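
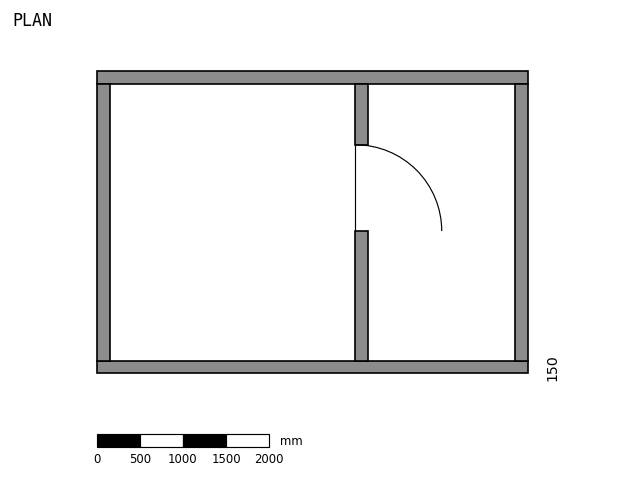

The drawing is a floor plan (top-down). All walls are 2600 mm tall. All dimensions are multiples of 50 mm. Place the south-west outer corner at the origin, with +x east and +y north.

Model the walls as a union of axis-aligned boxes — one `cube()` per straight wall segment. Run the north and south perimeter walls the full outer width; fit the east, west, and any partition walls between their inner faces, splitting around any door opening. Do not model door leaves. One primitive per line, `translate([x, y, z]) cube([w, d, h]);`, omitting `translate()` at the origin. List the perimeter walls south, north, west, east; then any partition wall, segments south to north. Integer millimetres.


cube([5000, 150, 2600]);
translate([0, 3350, 0]) cube([5000, 150, 2600]);
translate([0, 150, 0]) cube([150, 3200, 2600]);
translate([4850, 150, 0]) cube([150, 3200, 2600]);
translate([3000, 150, 0]) cube([150, 1500, 2600]);
translate([3000, 2650, 0]) cube([150, 700, 2600]);


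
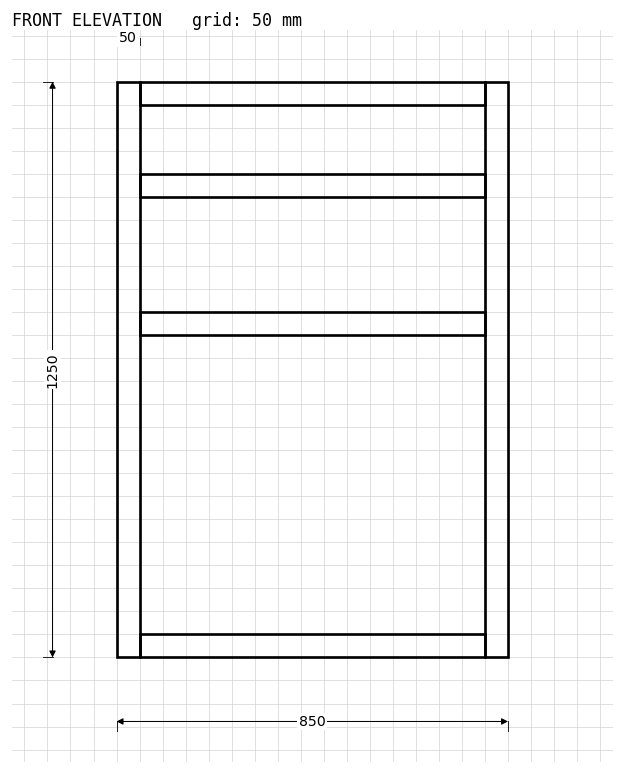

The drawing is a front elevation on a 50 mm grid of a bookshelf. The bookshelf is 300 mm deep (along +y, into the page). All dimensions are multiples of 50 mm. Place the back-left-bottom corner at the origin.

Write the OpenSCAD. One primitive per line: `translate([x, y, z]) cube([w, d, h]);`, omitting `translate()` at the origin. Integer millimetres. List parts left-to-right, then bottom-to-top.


cube([50, 300, 1250]);
translate([50, 0, 0]) cube([750, 300, 50]);
translate([50, 0, 700]) cube([750, 300, 50]);
translate([50, 0, 1000]) cube([750, 300, 50]);
translate([50, 0, 1200]) cube([750, 300, 50]);
translate([800, 0, 0]) cube([50, 300, 1250]);


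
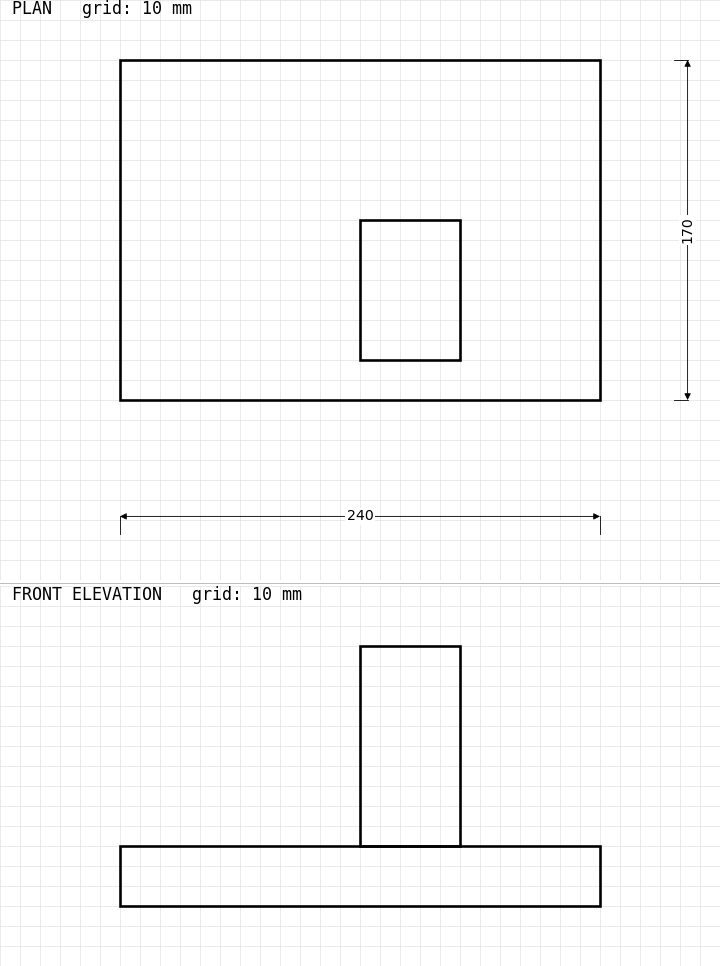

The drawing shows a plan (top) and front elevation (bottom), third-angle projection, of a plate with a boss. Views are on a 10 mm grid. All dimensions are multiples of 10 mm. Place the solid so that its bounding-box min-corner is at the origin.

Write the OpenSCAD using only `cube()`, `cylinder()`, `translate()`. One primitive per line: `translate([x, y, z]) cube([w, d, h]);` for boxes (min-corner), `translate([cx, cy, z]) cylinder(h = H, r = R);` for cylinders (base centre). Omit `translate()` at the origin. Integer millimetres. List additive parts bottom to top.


cube([240, 170, 30]);
translate([120, 20, 30]) cube([50, 70, 100]);


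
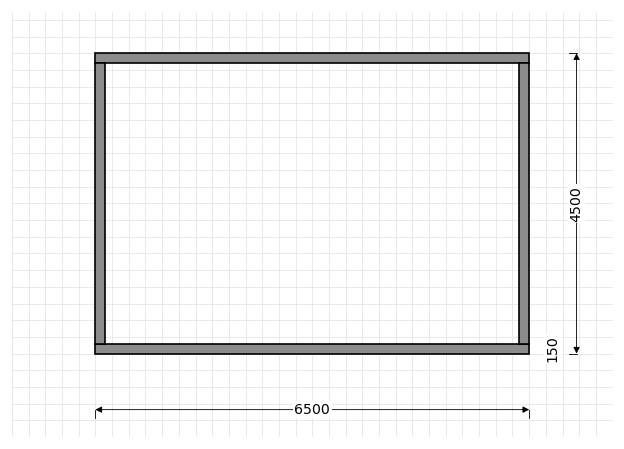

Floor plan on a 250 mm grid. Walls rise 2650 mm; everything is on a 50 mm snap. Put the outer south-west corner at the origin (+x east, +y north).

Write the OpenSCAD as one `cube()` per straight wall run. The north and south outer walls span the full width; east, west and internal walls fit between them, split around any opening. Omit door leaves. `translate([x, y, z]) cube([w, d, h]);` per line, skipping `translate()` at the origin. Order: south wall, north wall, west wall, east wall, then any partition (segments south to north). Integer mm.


cube([6500, 150, 2650]);
translate([0, 4350, 0]) cube([6500, 150, 2650]);
translate([0, 150, 0]) cube([150, 4200, 2650]);
translate([6350, 150, 0]) cube([150, 4200, 2650]);


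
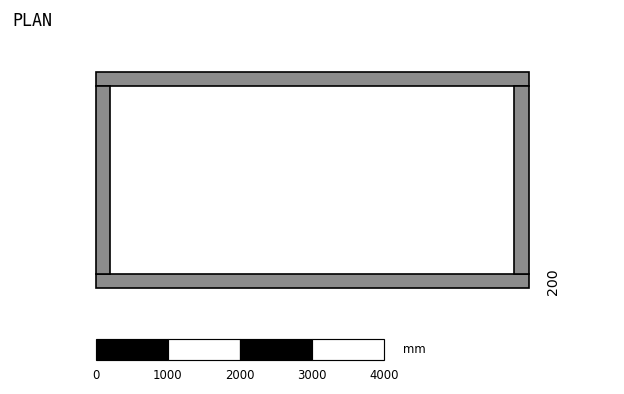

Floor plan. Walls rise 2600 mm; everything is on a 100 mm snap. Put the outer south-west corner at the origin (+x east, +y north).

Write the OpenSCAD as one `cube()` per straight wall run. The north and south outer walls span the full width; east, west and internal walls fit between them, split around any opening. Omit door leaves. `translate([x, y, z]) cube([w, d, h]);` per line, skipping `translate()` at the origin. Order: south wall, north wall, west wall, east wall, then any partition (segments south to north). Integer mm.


cube([6000, 200, 2600]);
translate([0, 2800, 0]) cube([6000, 200, 2600]);
translate([0, 200, 0]) cube([200, 2600, 2600]);
translate([5800, 200, 0]) cube([200, 2600, 2600]);


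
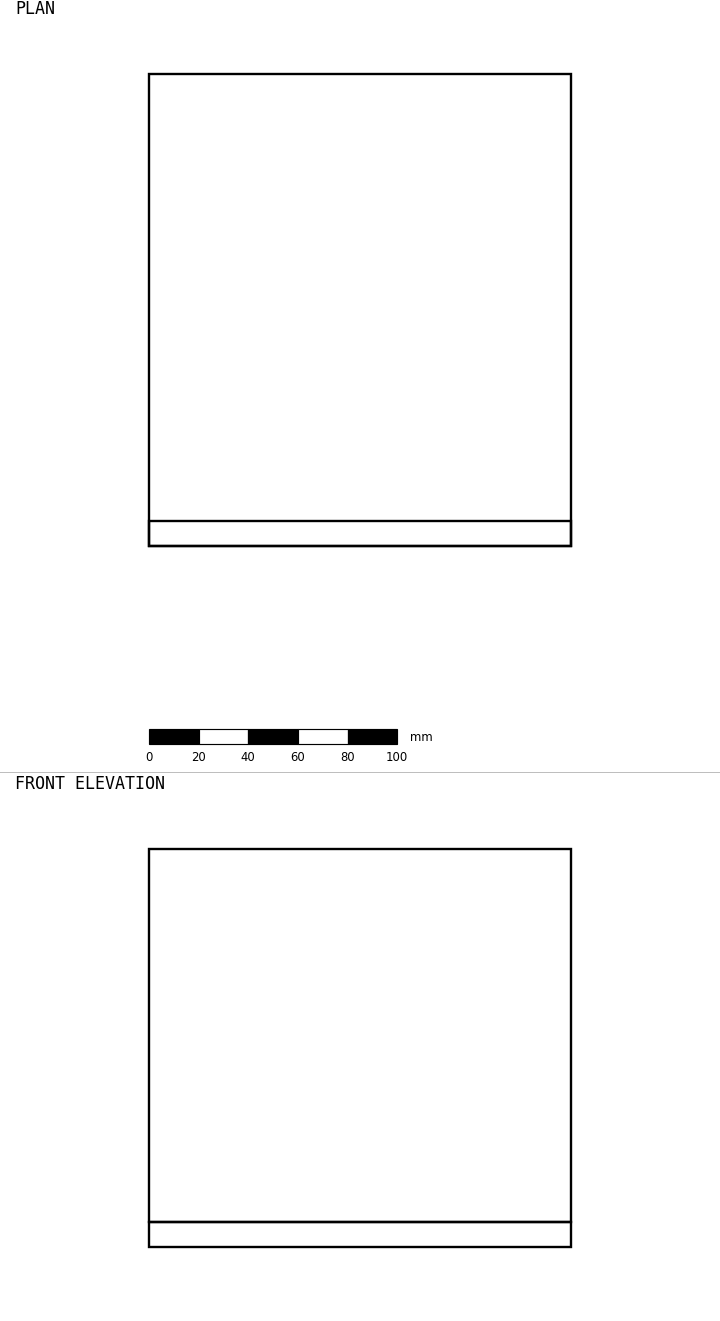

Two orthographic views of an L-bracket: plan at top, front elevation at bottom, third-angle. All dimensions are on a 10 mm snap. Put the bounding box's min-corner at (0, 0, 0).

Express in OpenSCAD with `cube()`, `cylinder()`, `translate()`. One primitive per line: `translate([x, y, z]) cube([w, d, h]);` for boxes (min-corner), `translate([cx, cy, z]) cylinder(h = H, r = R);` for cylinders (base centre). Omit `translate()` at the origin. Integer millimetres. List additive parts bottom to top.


cube([170, 190, 10]);
translate([0, 0, 10]) cube([170, 10, 150]);


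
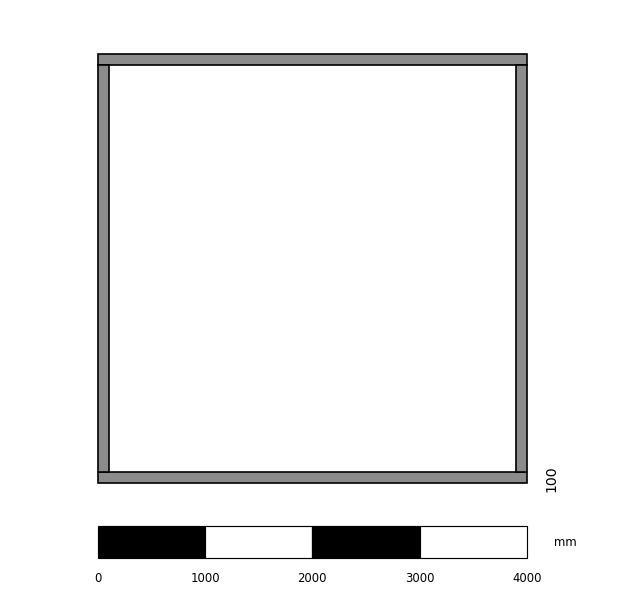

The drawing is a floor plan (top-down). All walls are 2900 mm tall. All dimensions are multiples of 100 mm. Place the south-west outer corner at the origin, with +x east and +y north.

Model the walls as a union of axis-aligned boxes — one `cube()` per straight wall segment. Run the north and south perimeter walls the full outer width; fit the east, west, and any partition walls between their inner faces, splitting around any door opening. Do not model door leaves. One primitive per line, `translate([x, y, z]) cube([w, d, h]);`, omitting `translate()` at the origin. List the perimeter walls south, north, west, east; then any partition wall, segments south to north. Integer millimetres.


cube([4000, 100, 2900]);
translate([0, 3900, 0]) cube([4000, 100, 2900]);
translate([0, 100, 0]) cube([100, 3800, 2900]);
translate([3900, 100, 0]) cube([100, 3800, 2900]);


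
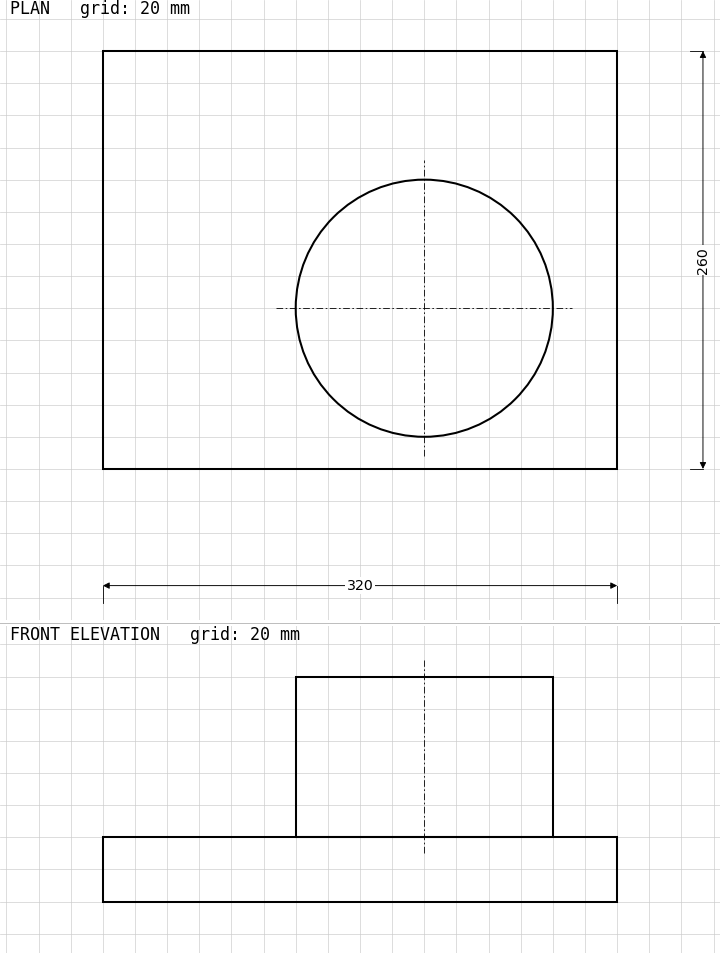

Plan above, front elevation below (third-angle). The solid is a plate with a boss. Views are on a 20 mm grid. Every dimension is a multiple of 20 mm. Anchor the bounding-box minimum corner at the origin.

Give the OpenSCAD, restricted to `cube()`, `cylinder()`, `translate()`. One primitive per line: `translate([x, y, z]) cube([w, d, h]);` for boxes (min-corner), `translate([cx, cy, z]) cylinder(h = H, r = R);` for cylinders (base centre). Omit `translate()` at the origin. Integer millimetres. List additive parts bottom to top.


cube([320, 260, 40]);
translate([200, 100, 40]) cylinder(h = 100, r = 80);


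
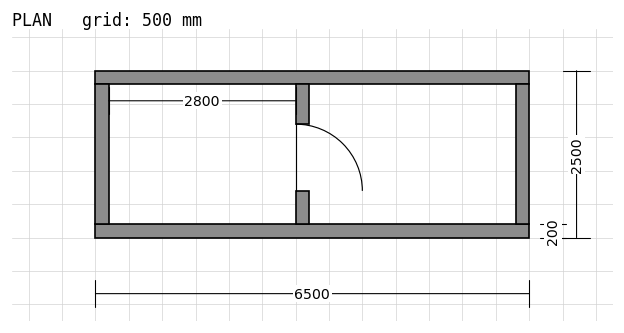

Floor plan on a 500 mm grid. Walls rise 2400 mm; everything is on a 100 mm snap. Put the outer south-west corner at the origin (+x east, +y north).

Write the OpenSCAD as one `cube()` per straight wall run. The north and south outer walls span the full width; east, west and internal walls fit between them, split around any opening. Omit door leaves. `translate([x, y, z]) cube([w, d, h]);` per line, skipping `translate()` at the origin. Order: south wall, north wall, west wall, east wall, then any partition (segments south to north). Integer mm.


cube([6500, 200, 2400]);
translate([0, 2300, 0]) cube([6500, 200, 2400]);
translate([0, 200, 0]) cube([200, 2100, 2400]);
translate([6300, 200, 0]) cube([200, 2100, 2400]);
translate([3000, 200, 0]) cube([200, 500, 2400]);
translate([3000, 1700, 0]) cube([200, 600, 2400]);


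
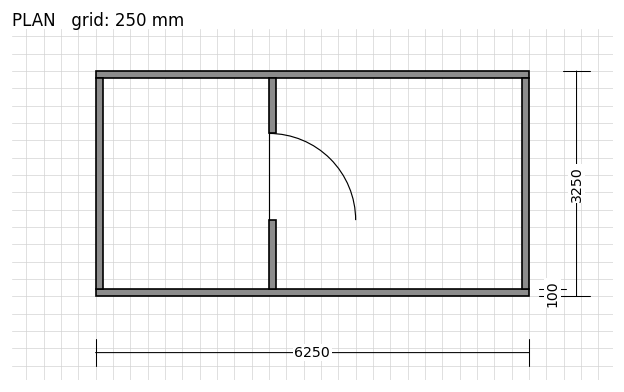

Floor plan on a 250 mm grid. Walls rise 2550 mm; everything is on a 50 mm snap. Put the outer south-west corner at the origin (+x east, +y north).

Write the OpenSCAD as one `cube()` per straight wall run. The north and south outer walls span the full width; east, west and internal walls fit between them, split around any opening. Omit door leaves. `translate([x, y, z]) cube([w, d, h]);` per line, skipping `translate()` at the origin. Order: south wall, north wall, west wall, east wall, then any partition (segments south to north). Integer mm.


cube([6250, 100, 2550]);
translate([0, 3150, 0]) cube([6250, 100, 2550]);
translate([0, 100, 0]) cube([100, 3050, 2550]);
translate([6150, 100, 0]) cube([100, 3050, 2550]);
translate([2500, 100, 0]) cube([100, 1000, 2550]);
translate([2500, 2350, 0]) cube([100, 800, 2550]);


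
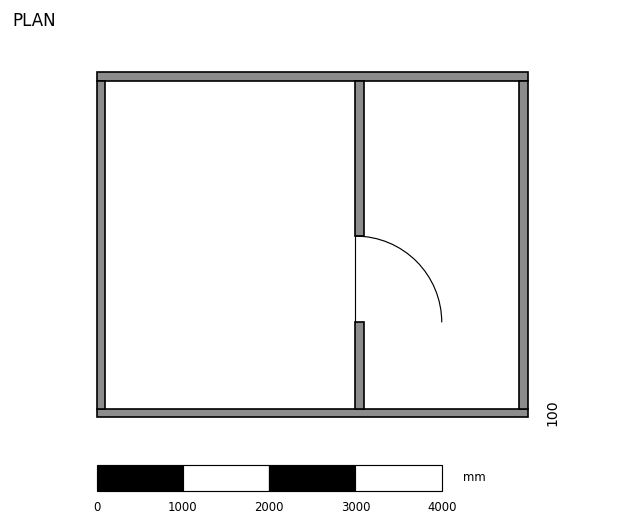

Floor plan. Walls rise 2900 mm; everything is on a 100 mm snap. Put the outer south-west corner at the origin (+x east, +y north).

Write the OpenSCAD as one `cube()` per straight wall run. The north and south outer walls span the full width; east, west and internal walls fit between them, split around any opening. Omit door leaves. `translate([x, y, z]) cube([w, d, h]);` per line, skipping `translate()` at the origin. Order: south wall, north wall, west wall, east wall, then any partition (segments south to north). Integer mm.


cube([5000, 100, 2900]);
translate([0, 3900, 0]) cube([5000, 100, 2900]);
translate([0, 100, 0]) cube([100, 3800, 2900]);
translate([4900, 100, 0]) cube([100, 3800, 2900]);
translate([3000, 100, 0]) cube([100, 1000, 2900]);
translate([3000, 2100, 0]) cube([100, 1800, 2900]);


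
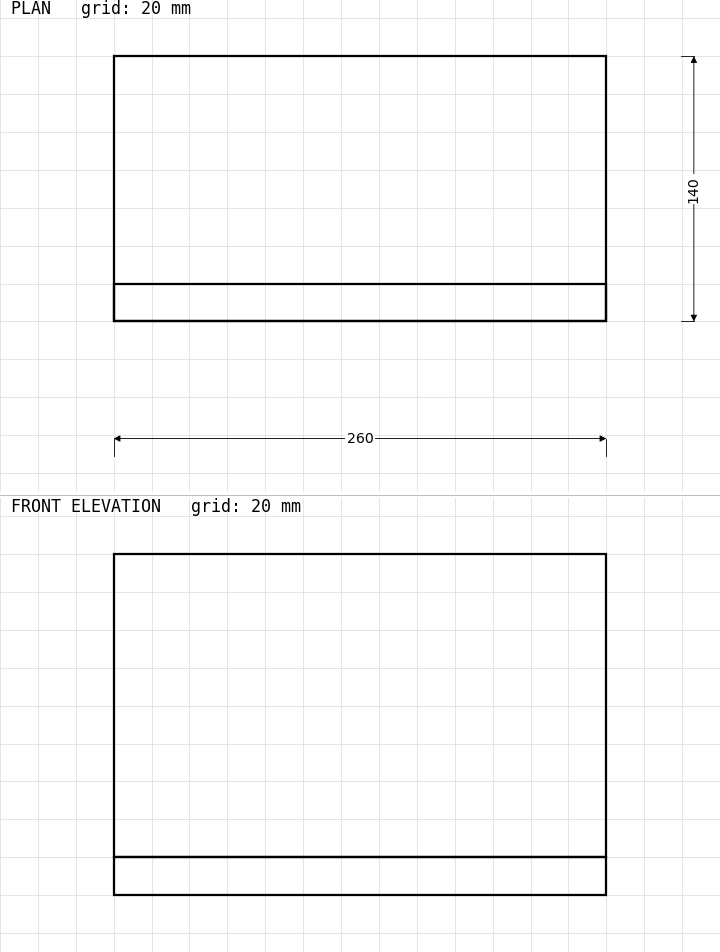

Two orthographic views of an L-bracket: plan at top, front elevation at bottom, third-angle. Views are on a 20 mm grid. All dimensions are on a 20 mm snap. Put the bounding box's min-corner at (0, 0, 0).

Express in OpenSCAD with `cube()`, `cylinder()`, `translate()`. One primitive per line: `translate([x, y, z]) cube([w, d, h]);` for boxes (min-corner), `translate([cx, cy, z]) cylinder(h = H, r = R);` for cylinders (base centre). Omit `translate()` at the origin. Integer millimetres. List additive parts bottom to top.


cube([260, 140, 20]);
translate([0, 0, 20]) cube([260, 20, 160]);


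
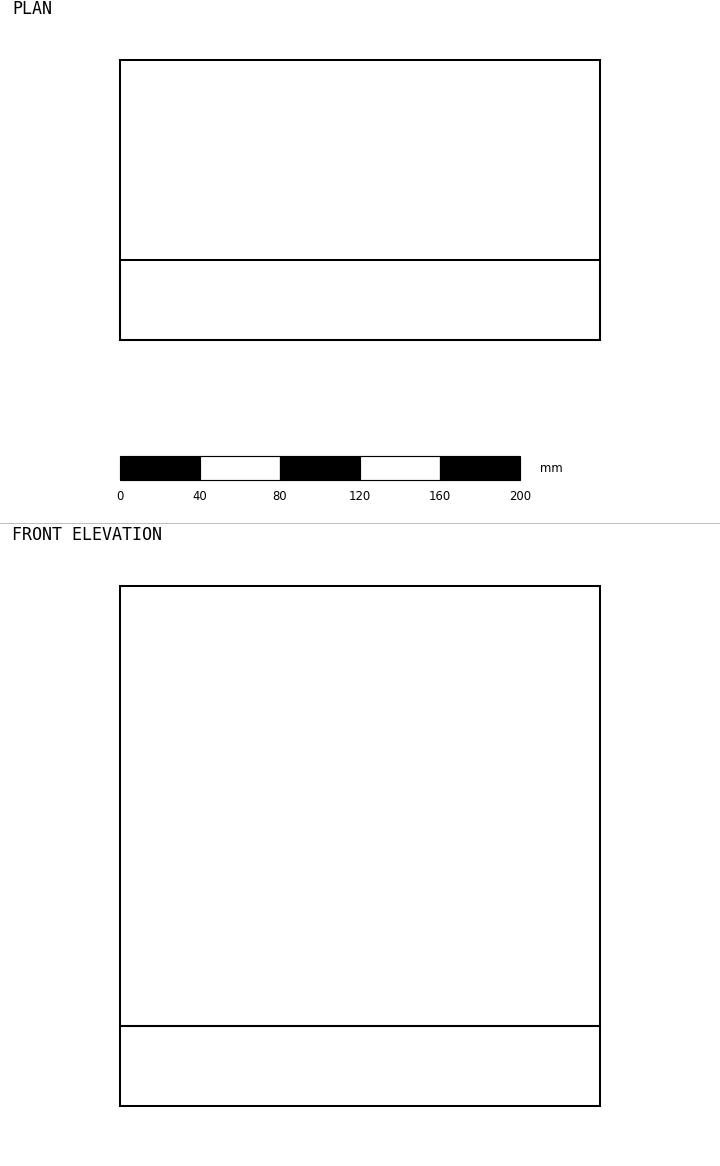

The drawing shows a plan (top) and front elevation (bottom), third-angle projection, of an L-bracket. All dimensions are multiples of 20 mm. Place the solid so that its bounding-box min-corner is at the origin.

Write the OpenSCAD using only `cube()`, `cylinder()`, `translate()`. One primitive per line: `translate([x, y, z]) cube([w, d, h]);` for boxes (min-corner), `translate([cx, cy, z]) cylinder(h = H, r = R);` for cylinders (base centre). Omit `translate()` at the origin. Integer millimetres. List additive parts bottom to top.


cube([240, 140, 40]);
translate([0, 0, 40]) cube([240, 40, 220]);


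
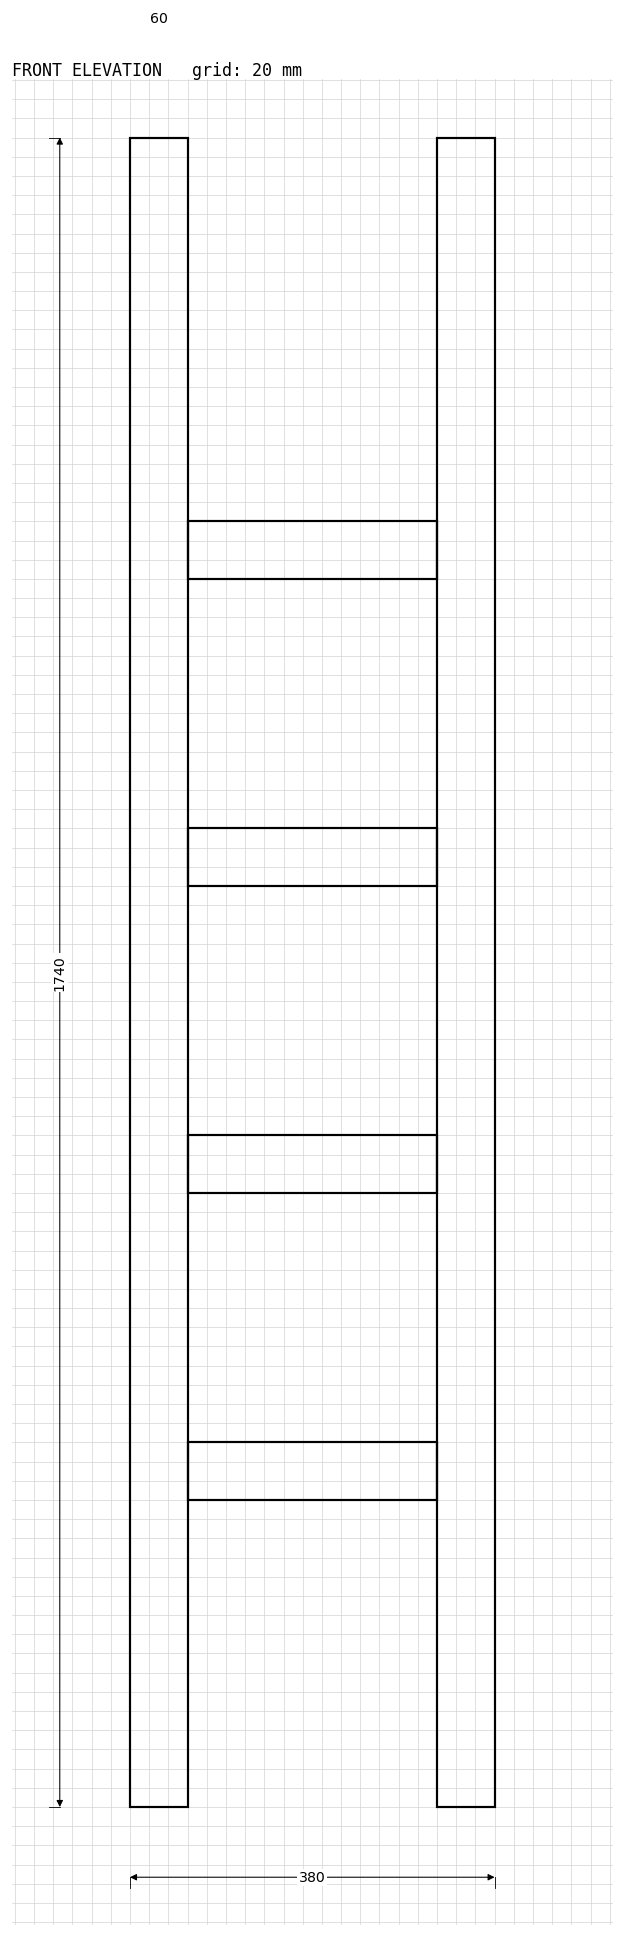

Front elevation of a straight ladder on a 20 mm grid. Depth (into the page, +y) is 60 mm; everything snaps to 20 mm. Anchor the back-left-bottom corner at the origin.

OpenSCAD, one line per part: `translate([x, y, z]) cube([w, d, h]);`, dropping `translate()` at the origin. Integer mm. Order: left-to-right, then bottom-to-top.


cube([60, 60, 1740]);
translate([60, 0, 320]) cube([260, 60, 60]);
translate([60, 0, 640]) cube([260, 60, 60]);
translate([60, 0, 960]) cube([260, 60, 60]);
translate([60, 0, 1280]) cube([260, 60, 60]);
translate([320, 0, 0]) cube([60, 60, 1740]);


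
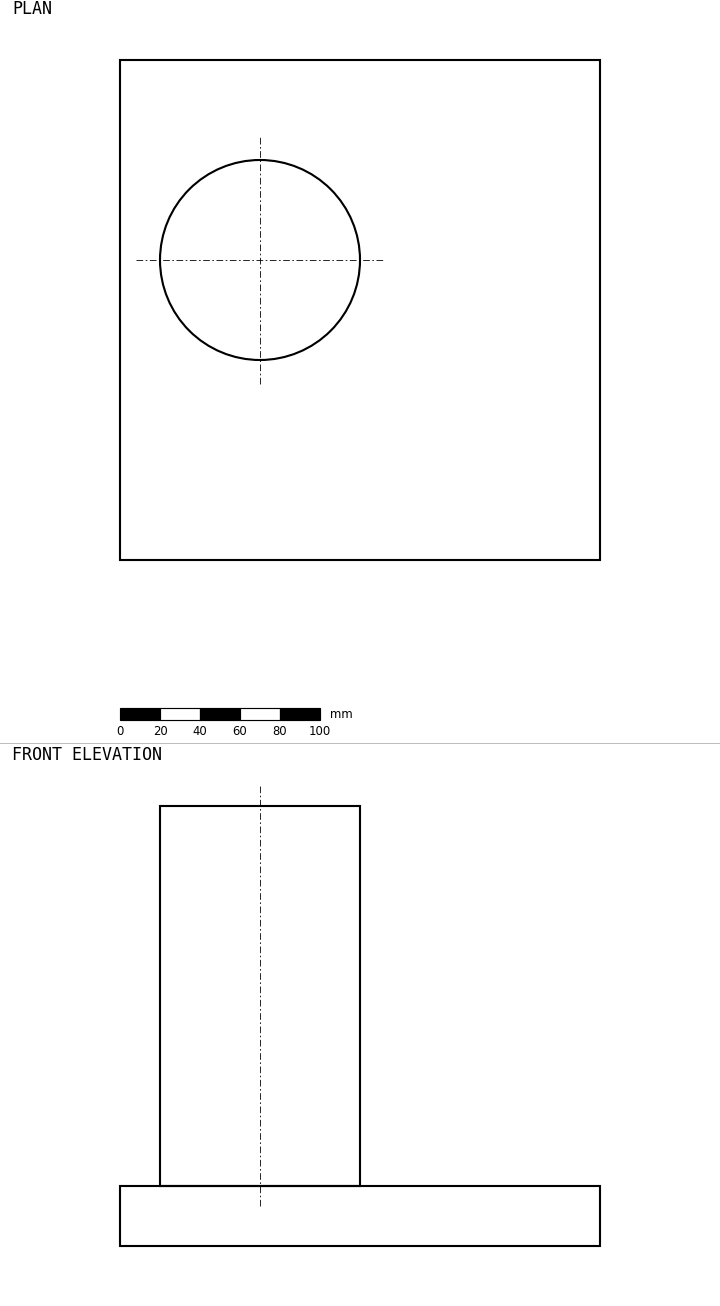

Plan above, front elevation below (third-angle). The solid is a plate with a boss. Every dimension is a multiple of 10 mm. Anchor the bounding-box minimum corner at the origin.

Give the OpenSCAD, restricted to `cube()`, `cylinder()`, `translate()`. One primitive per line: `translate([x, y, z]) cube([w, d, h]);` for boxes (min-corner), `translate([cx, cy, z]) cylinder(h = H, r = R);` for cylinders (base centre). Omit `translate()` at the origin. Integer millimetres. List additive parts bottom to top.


cube([240, 250, 30]);
translate([70, 150, 30]) cylinder(h = 190, r = 50);


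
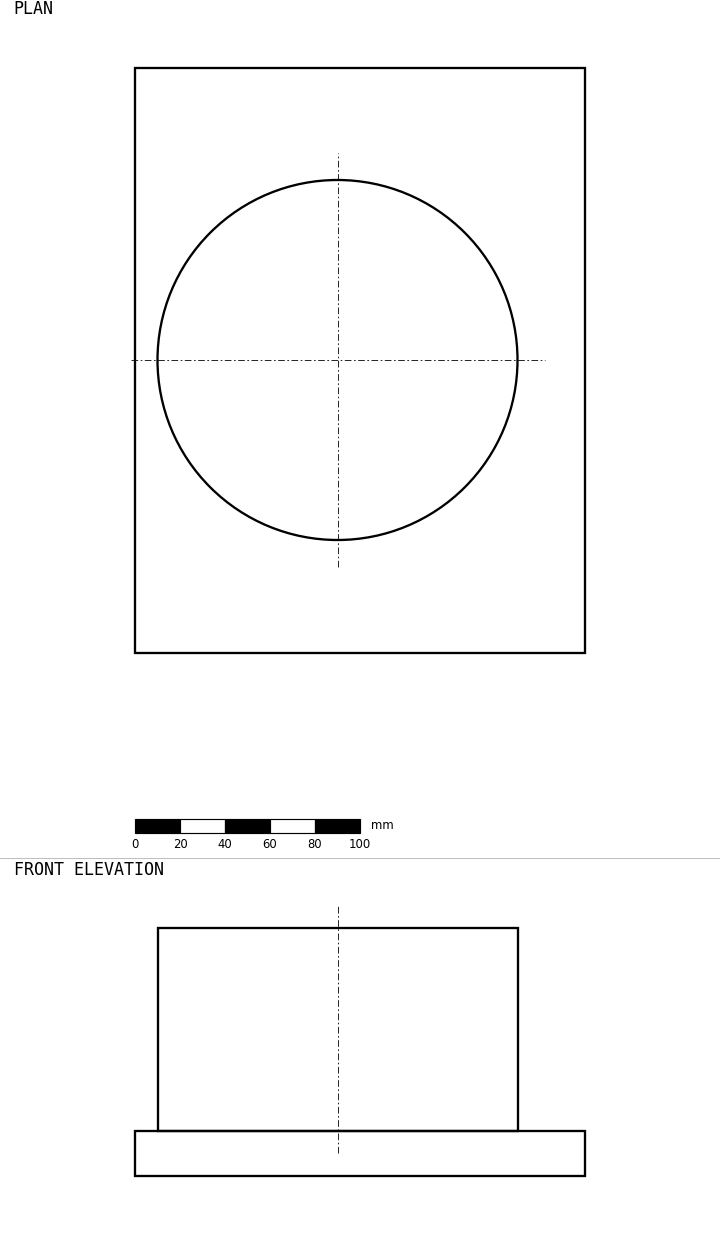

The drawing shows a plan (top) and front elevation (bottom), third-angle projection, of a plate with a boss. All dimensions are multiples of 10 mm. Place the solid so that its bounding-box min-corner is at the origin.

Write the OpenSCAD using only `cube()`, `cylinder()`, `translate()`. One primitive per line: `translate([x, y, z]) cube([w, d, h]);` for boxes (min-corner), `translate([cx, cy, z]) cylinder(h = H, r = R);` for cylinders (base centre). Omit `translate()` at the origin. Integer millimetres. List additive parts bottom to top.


cube([200, 260, 20]);
translate([90, 130, 20]) cylinder(h = 90, r = 80);


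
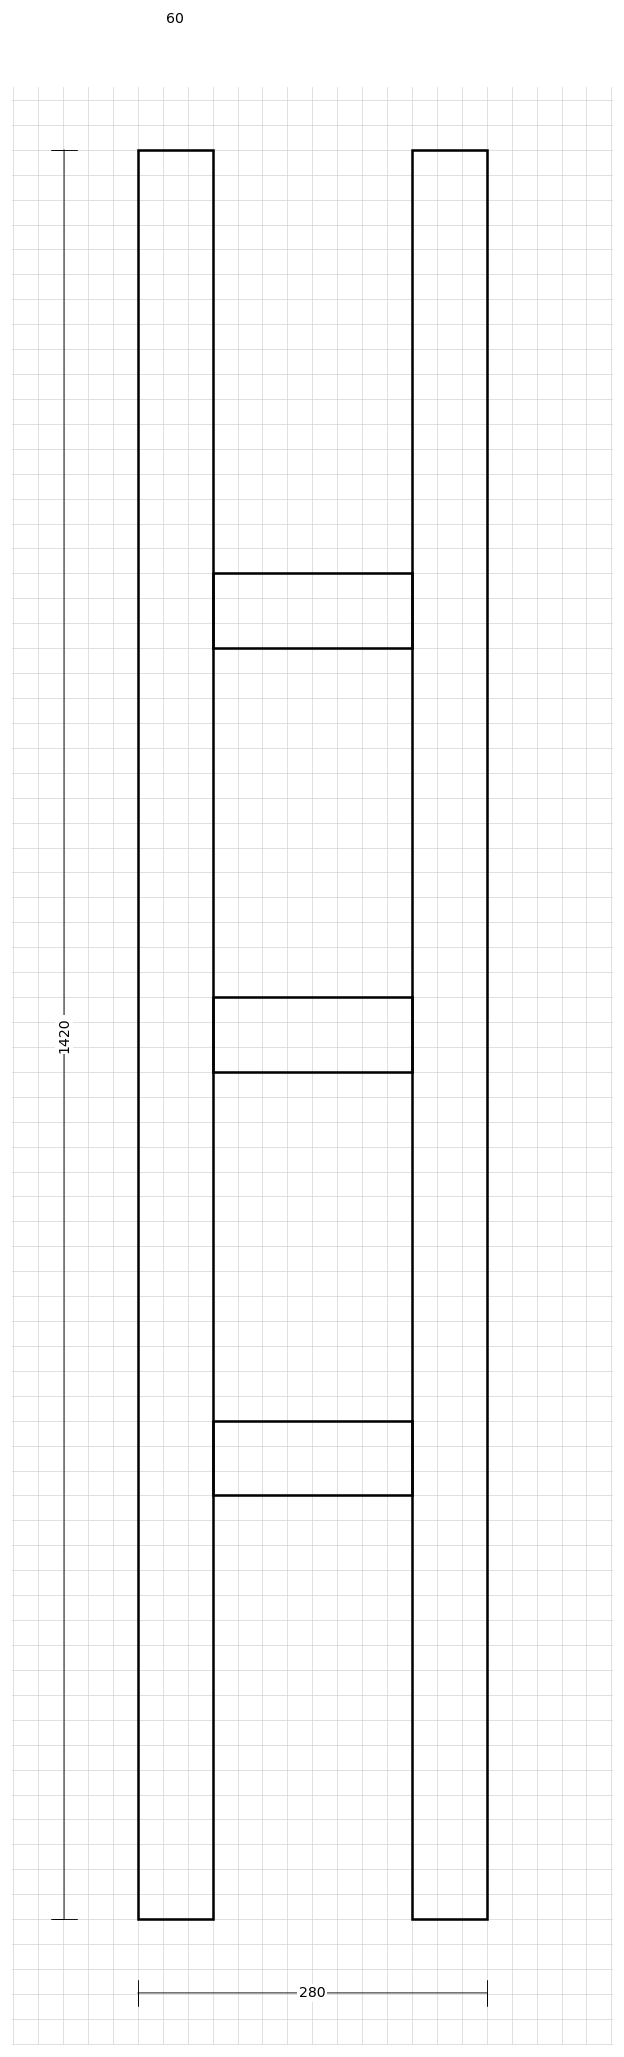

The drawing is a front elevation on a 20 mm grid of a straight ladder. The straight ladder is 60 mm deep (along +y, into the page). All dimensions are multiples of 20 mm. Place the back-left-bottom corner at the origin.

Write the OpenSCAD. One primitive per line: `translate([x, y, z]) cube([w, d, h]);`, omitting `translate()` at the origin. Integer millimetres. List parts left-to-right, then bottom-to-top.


cube([60, 60, 1420]);
translate([60, 0, 340]) cube([160, 60, 60]);
translate([60, 0, 680]) cube([160, 60, 60]);
translate([60, 0, 1020]) cube([160, 60, 60]);
translate([220, 0, 0]) cube([60, 60, 1420]);


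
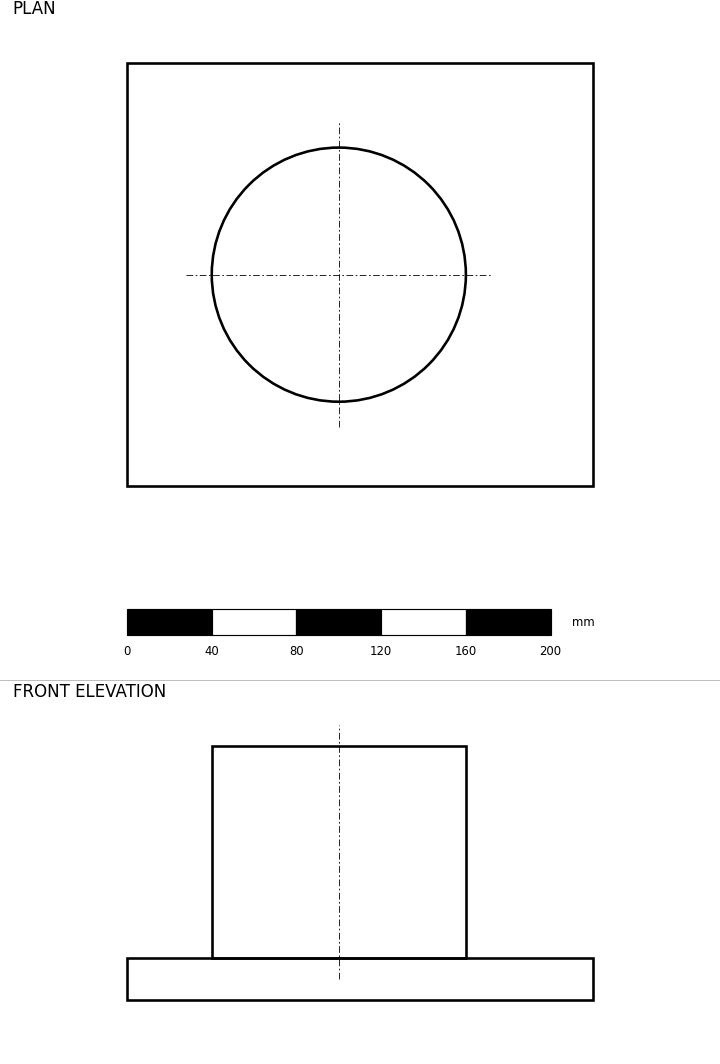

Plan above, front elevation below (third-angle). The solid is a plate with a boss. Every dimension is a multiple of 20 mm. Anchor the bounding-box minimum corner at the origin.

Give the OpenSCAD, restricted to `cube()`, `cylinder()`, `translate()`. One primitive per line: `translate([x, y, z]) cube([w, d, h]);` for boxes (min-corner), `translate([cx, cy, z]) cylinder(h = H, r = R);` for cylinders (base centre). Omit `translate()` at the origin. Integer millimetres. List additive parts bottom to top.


cube([220, 200, 20]);
translate([100, 100, 20]) cylinder(h = 100, r = 60);


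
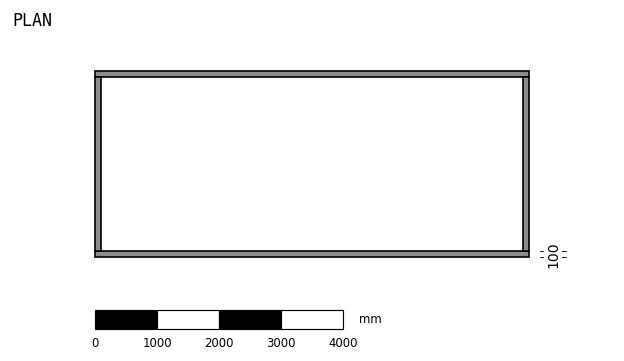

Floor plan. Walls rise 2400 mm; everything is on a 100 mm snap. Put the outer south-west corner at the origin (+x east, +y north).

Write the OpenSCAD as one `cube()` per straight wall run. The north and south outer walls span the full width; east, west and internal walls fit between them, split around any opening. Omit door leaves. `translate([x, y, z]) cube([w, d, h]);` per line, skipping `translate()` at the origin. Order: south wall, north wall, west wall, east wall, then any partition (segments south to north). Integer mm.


cube([7000, 100, 2400]);
translate([0, 2900, 0]) cube([7000, 100, 2400]);
translate([0, 100, 0]) cube([100, 2800, 2400]);
translate([6900, 100, 0]) cube([100, 2800, 2400]);


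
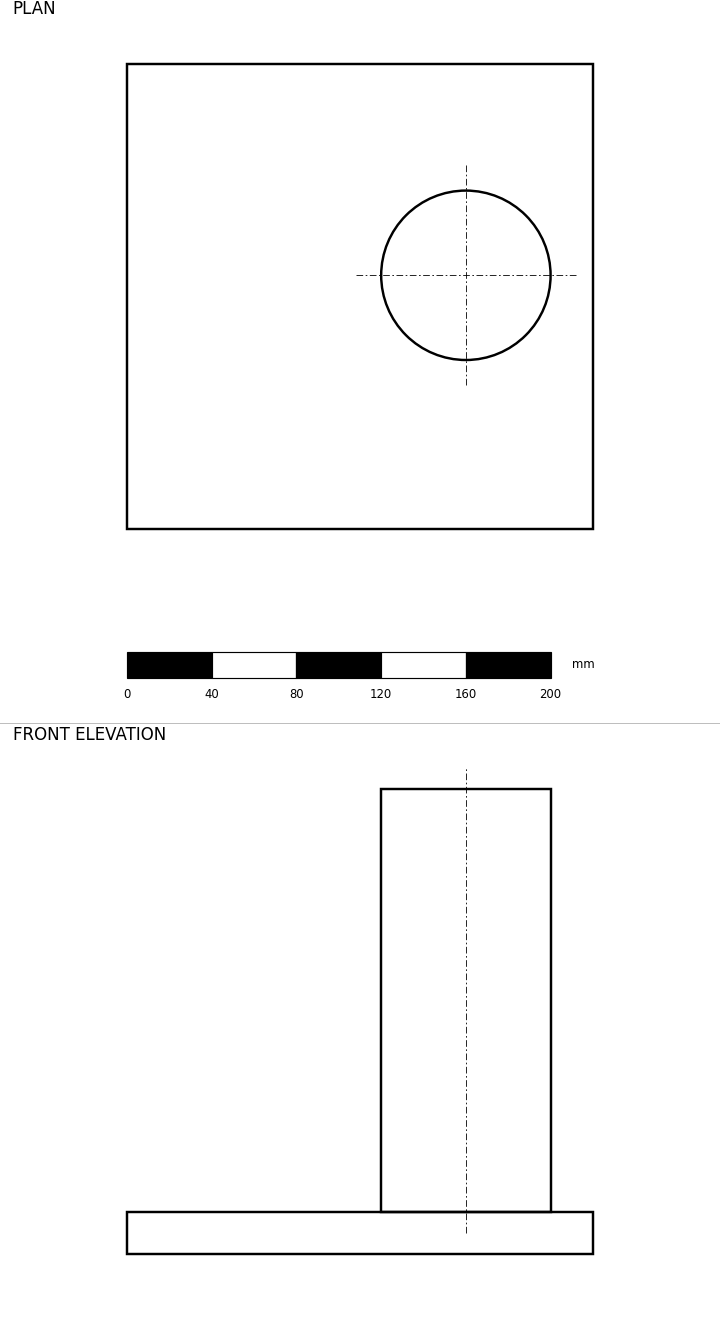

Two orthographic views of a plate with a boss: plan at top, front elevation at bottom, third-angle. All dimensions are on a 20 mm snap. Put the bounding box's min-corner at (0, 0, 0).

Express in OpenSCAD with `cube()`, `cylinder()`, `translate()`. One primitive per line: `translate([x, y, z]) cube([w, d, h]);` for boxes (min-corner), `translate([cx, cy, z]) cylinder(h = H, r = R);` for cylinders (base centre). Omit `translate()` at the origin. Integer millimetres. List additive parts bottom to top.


cube([220, 220, 20]);
translate([160, 120, 20]) cylinder(h = 200, r = 40);


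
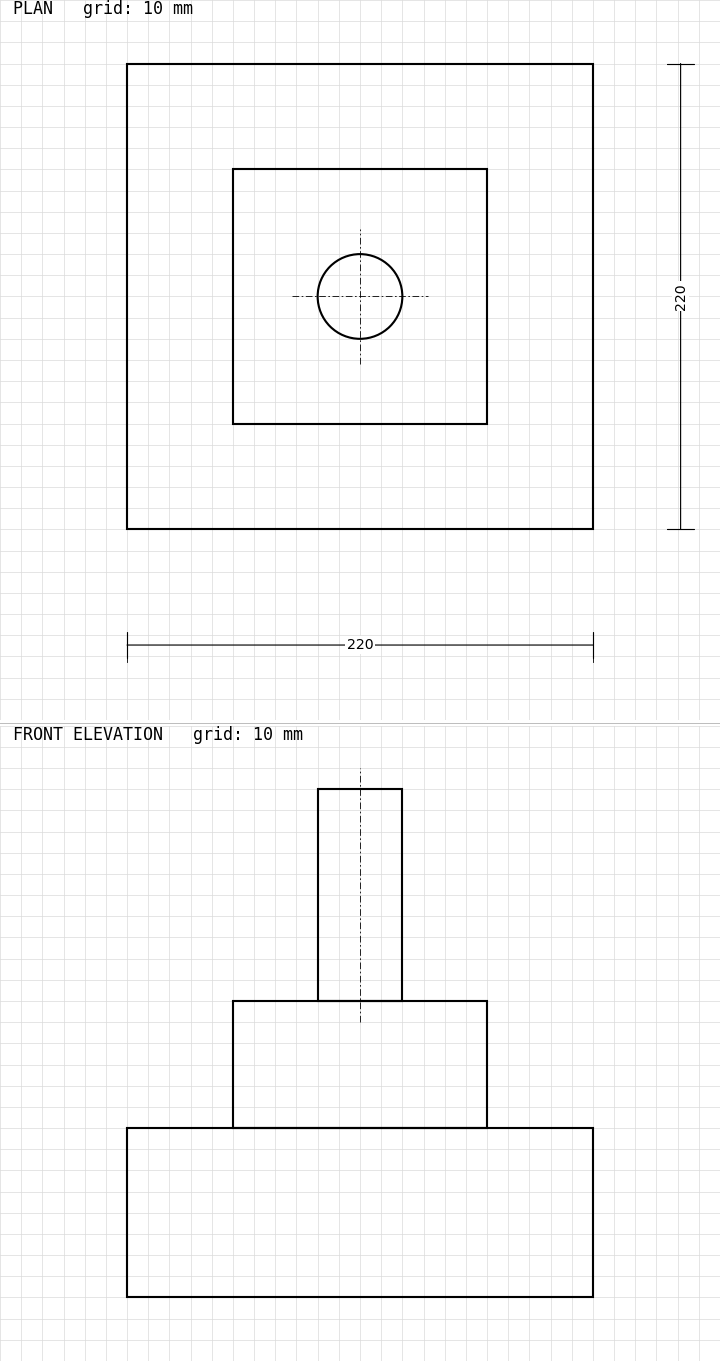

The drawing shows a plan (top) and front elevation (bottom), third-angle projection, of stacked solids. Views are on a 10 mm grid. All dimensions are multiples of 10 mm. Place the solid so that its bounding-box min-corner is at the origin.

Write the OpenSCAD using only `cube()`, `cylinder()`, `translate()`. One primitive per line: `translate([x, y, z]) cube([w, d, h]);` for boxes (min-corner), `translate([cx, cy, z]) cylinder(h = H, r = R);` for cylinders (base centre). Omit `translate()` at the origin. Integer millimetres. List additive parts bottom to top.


cube([220, 220, 80]);
translate([50, 50, 80]) cube([120, 120, 60]);
translate([110, 110, 140]) cylinder(h = 100, r = 20);


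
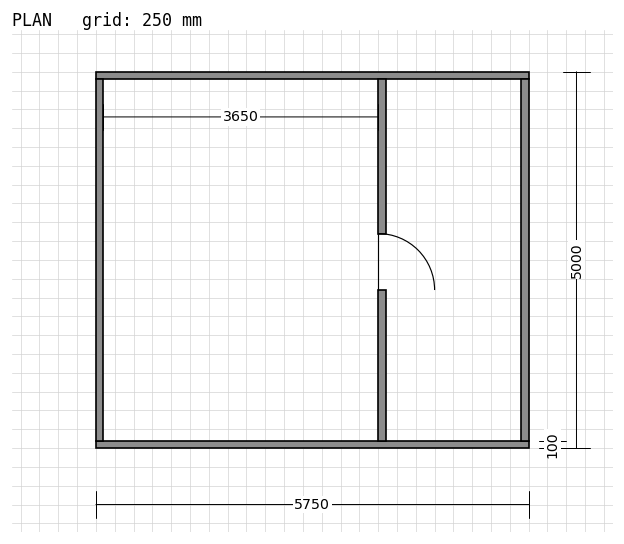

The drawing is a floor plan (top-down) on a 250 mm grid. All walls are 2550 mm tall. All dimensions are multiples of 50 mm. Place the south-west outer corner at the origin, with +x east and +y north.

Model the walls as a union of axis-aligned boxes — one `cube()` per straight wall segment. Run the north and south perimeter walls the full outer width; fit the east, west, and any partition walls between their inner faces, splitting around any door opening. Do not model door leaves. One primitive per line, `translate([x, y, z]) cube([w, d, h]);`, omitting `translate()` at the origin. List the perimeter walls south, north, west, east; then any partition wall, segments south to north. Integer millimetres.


cube([5750, 100, 2550]);
translate([0, 4900, 0]) cube([5750, 100, 2550]);
translate([0, 100, 0]) cube([100, 4800, 2550]);
translate([5650, 100, 0]) cube([100, 4800, 2550]);
translate([3750, 100, 0]) cube([100, 2000, 2550]);
translate([3750, 2850, 0]) cube([100, 2050, 2550]);


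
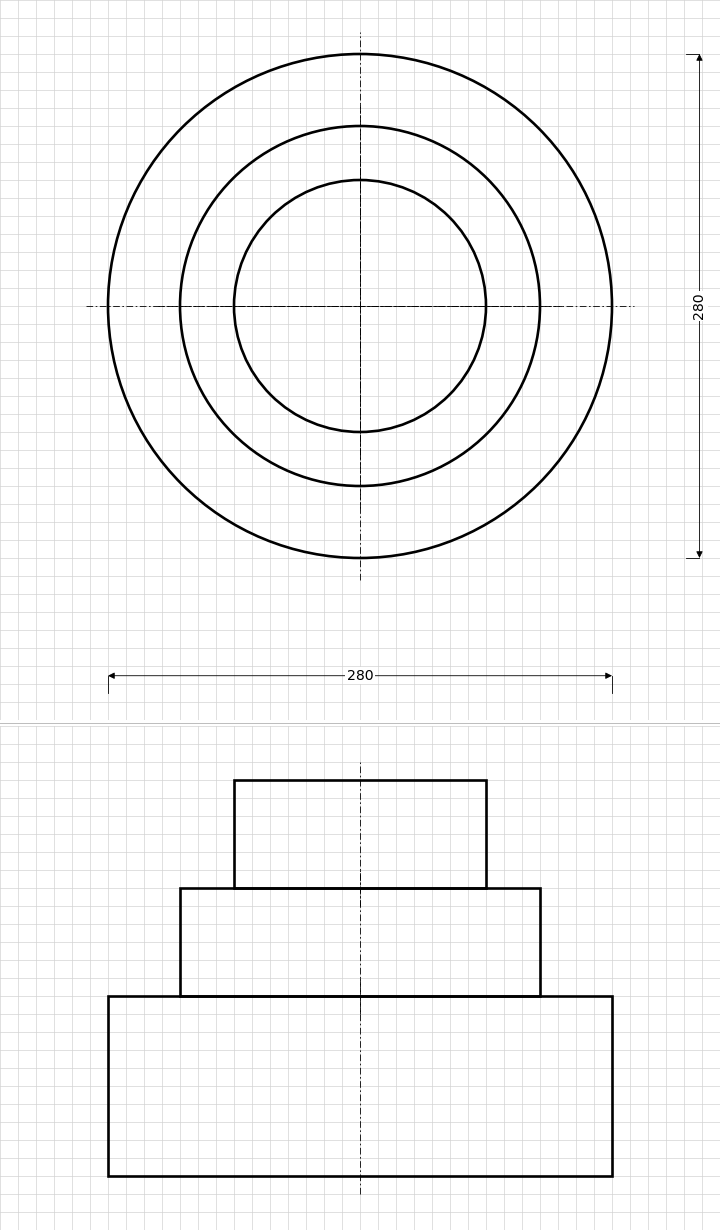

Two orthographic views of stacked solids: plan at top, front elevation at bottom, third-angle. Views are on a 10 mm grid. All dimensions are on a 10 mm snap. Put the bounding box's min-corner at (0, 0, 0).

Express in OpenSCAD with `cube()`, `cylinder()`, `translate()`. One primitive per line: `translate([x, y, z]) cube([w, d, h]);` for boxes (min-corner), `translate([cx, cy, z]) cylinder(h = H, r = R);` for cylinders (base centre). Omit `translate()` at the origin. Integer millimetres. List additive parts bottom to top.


translate([140, 140, 0]) cylinder(h = 100, r = 140);
translate([140, 140, 100]) cylinder(h = 60, r = 100);
translate([140, 140, 160]) cylinder(h = 60, r = 70);


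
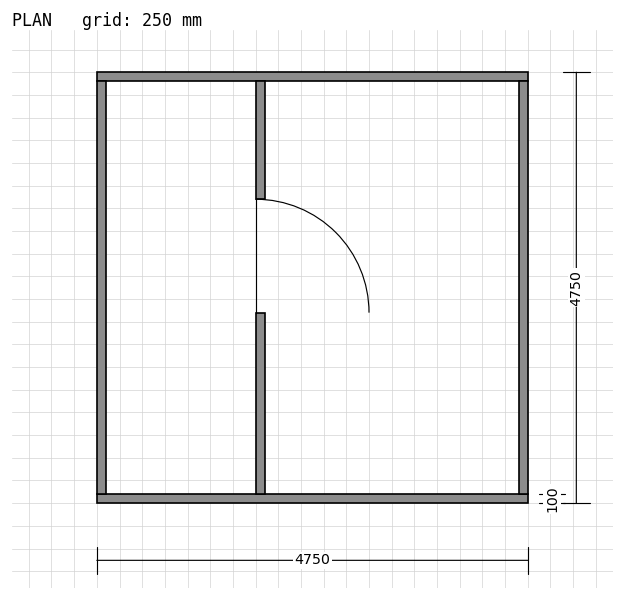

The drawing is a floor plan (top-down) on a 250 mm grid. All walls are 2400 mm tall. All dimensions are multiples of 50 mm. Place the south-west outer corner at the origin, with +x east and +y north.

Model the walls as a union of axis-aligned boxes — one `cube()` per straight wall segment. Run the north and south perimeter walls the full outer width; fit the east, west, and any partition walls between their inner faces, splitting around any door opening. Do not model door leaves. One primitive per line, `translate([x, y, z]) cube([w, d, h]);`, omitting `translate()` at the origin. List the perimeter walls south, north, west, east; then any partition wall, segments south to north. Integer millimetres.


cube([4750, 100, 2400]);
translate([0, 4650, 0]) cube([4750, 100, 2400]);
translate([0, 100, 0]) cube([100, 4550, 2400]);
translate([4650, 100, 0]) cube([100, 4550, 2400]);
translate([1750, 100, 0]) cube([100, 2000, 2400]);
translate([1750, 3350, 0]) cube([100, 1300, 2400]);


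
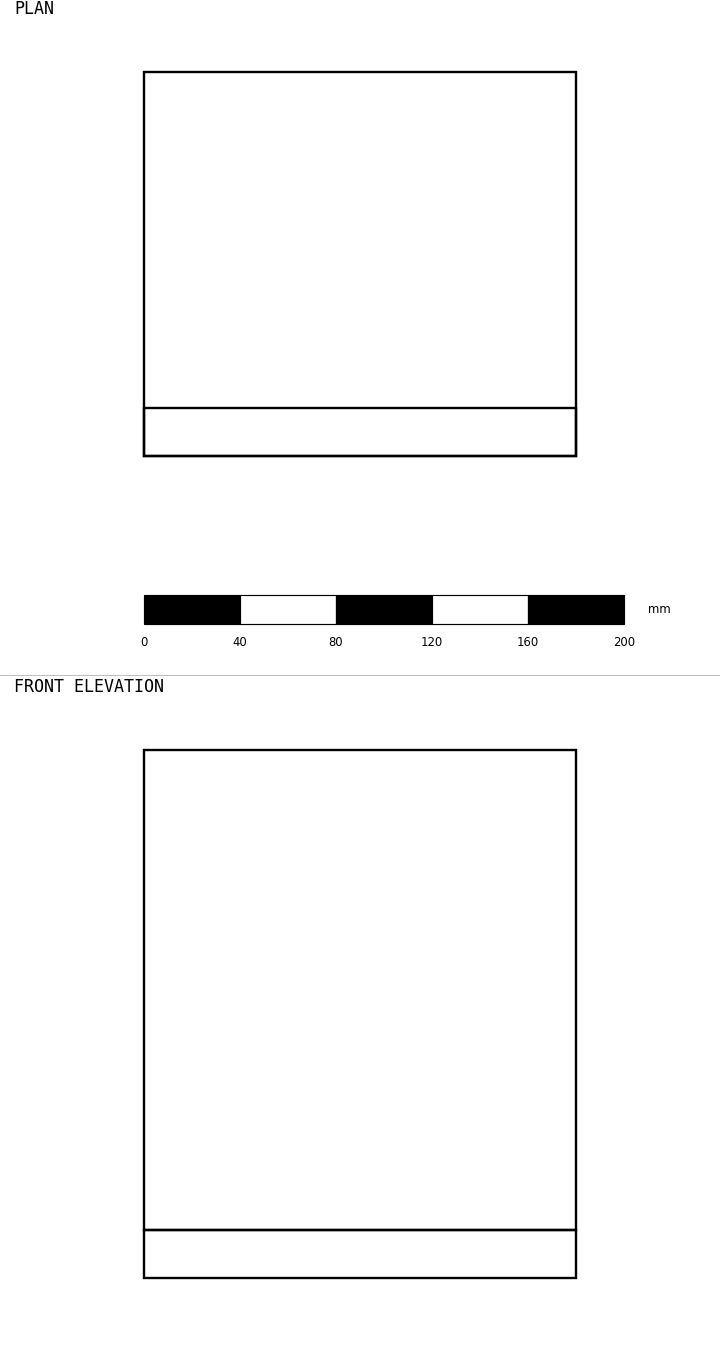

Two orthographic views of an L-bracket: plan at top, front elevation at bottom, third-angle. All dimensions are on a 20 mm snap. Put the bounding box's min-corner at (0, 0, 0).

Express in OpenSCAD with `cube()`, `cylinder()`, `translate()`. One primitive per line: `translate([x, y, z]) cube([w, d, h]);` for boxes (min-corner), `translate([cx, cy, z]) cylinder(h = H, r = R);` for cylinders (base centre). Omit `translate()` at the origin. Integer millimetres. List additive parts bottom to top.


cube([180, 160, 20]);
translate([0, 0, 20]) cube([180, 20, 200]);


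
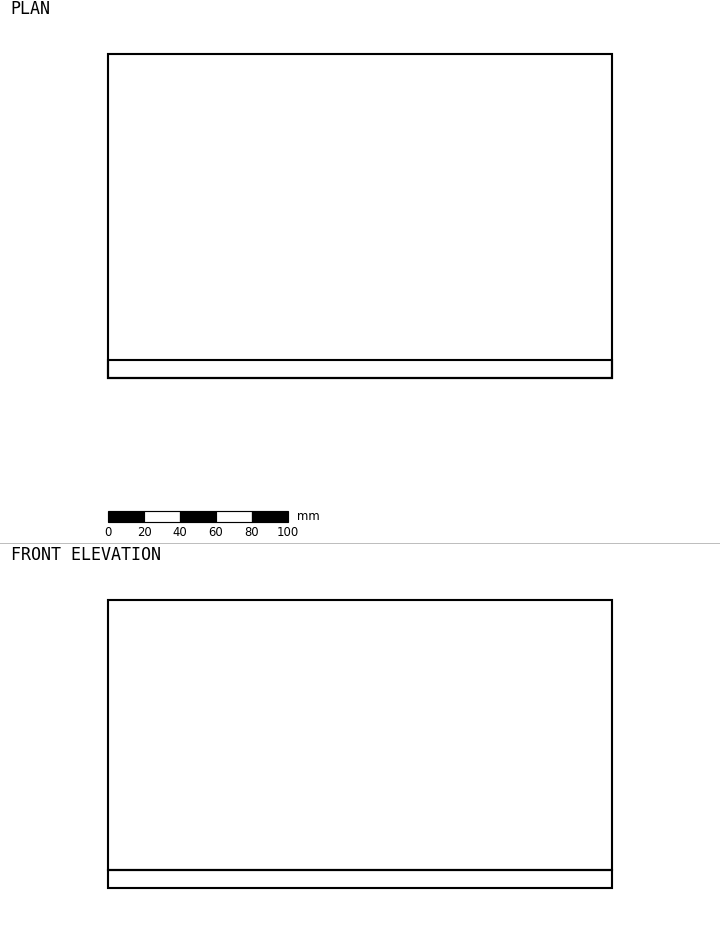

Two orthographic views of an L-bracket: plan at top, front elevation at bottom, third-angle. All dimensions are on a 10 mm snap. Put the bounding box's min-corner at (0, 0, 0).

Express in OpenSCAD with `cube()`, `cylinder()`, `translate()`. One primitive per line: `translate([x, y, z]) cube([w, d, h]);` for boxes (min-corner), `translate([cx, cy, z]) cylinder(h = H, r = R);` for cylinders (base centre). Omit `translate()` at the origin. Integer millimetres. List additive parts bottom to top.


cube([280, 180, 10]);
translate([0, 0, 10]) cube([280, 10, 150]);


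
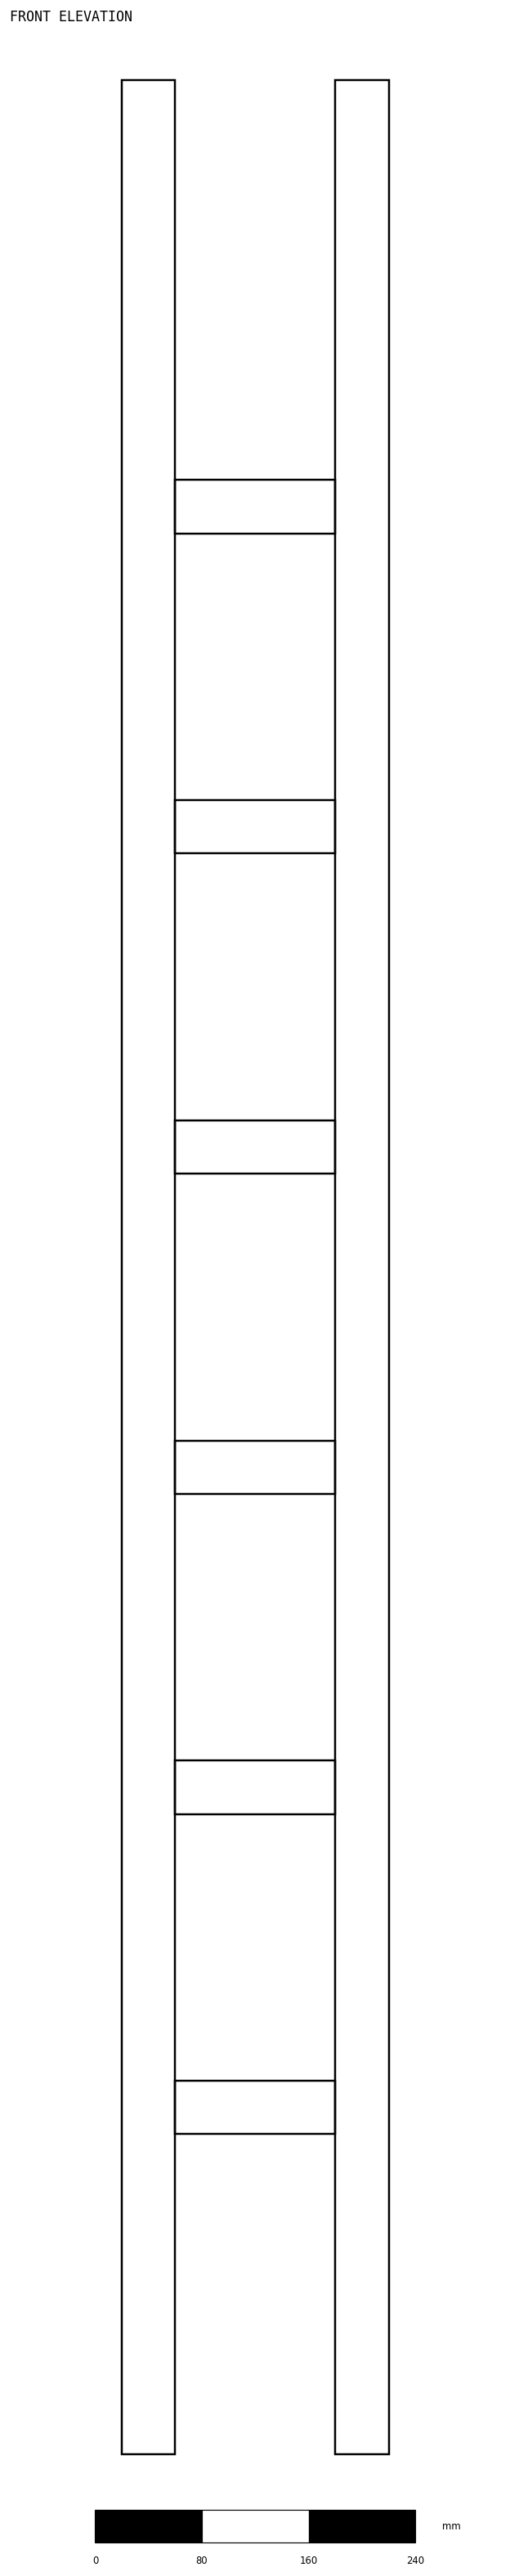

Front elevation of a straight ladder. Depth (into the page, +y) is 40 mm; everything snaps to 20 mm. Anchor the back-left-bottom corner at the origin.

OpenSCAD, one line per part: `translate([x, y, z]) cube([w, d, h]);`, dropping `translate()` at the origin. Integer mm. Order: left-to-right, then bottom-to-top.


cube([40, 40, 1780]);
translate([40, 0, 240]) cube([120, 40, 40]);
translate([40, 0, 480]) cube([120, 40, 40]);
translate([40, 0, 720]) cube([120, 40, 40]);
translate([40, 0, 960]) cube([120, 40, 40]);
translate([40, 0, 1200]) cube([120, 40, 40]);
translate([40, 0, 1440]) cube([120, 40, 40]);
translate([160, 0, 0]) cube([40, 40, 1780]);


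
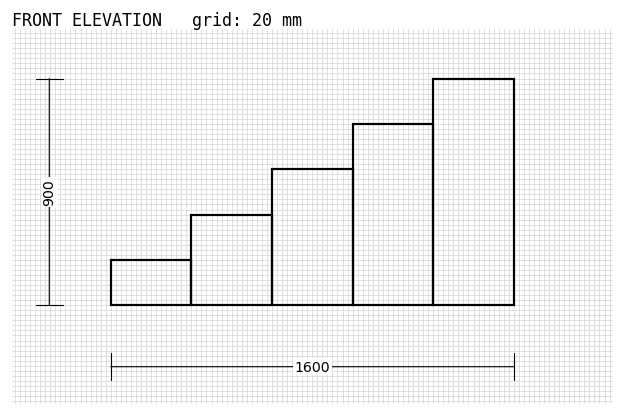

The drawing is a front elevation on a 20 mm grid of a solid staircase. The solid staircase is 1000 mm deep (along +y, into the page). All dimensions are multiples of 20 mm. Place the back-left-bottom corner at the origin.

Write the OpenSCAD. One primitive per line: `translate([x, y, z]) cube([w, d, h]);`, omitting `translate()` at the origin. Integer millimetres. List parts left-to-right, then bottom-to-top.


cube([320, 1000, 180]);
translate([320, 0, 0]) cube([320, 1000, 360]);
translate([640, 0, 0]) cube([320, 1000, 540]);
translate([960, 0, 0]) cube([320, 1000, 720]);
translate([1280, 0, 0]) cube([320, 1000, 900]);


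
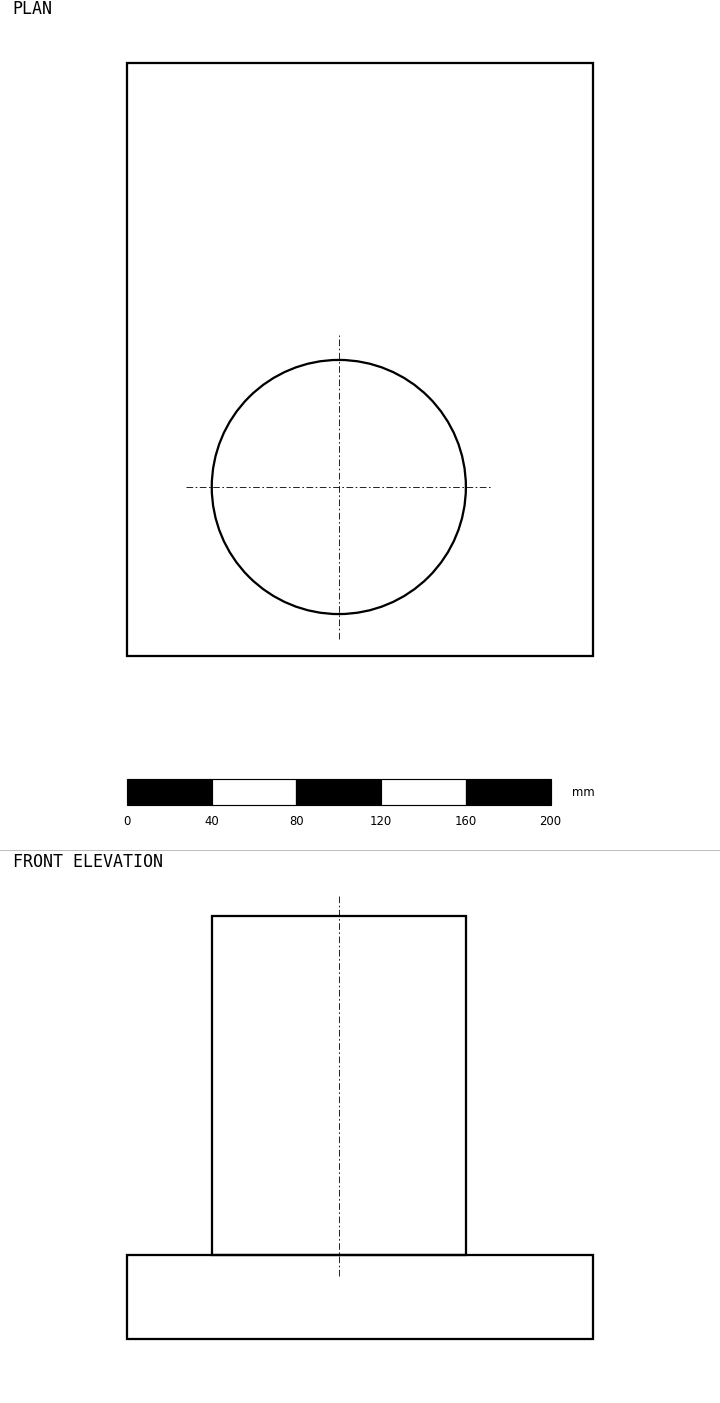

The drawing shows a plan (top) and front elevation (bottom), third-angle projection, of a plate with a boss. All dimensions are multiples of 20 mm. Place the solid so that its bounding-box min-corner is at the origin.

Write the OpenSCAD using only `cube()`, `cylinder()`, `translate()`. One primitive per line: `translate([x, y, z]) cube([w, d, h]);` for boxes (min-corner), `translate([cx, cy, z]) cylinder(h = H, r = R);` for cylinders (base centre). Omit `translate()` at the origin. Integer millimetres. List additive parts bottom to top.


cube([220, 280, 40]);
translate([100, 80, 40]) cylinder(h = 160, r = 60);


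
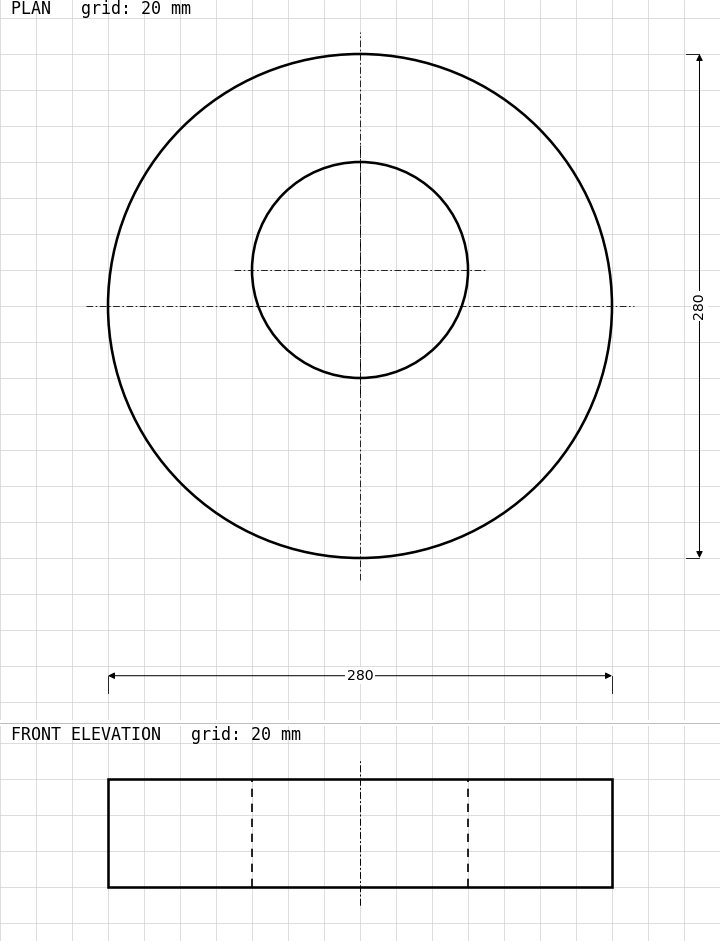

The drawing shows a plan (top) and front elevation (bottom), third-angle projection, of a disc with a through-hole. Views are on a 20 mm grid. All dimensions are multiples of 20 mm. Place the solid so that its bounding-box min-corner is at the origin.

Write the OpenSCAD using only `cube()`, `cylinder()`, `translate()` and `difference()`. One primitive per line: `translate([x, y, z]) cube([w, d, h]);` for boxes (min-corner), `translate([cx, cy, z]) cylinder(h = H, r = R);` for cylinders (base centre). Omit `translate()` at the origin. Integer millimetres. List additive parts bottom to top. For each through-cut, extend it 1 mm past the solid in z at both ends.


difference() {
  translate([140, 140, 0]) cylinder(h = 60, r = 140);
  translate([140, 160, -1]) cylinder(h = 62, r = 60);
}


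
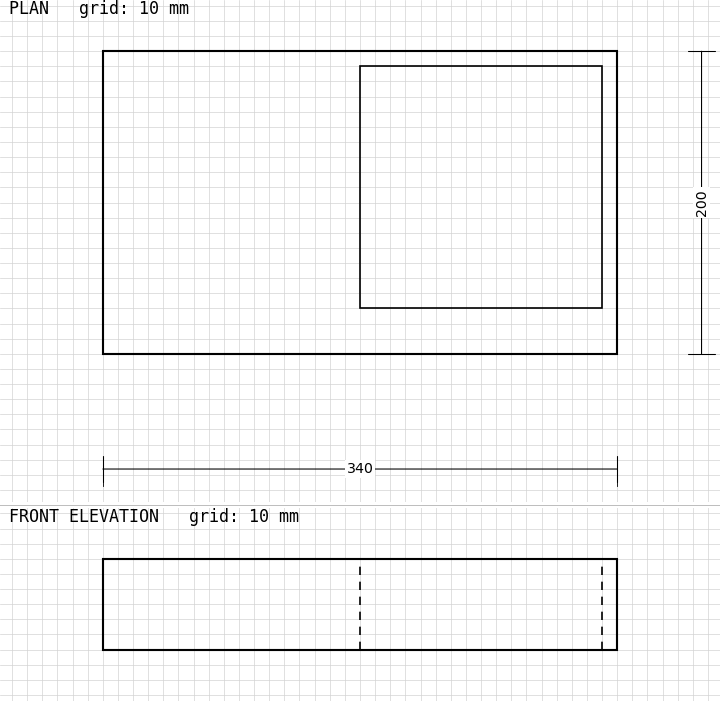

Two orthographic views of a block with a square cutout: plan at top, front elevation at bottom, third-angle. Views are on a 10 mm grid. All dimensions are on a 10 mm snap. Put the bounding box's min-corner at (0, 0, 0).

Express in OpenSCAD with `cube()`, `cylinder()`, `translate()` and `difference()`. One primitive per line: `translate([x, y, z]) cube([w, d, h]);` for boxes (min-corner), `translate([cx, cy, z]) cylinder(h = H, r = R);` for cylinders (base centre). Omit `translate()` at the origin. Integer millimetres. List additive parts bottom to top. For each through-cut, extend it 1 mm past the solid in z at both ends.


difference() {
  cube([340, 200, 60]);
  translate([170, 30, -1]) cube([160, 160, 62]);
}


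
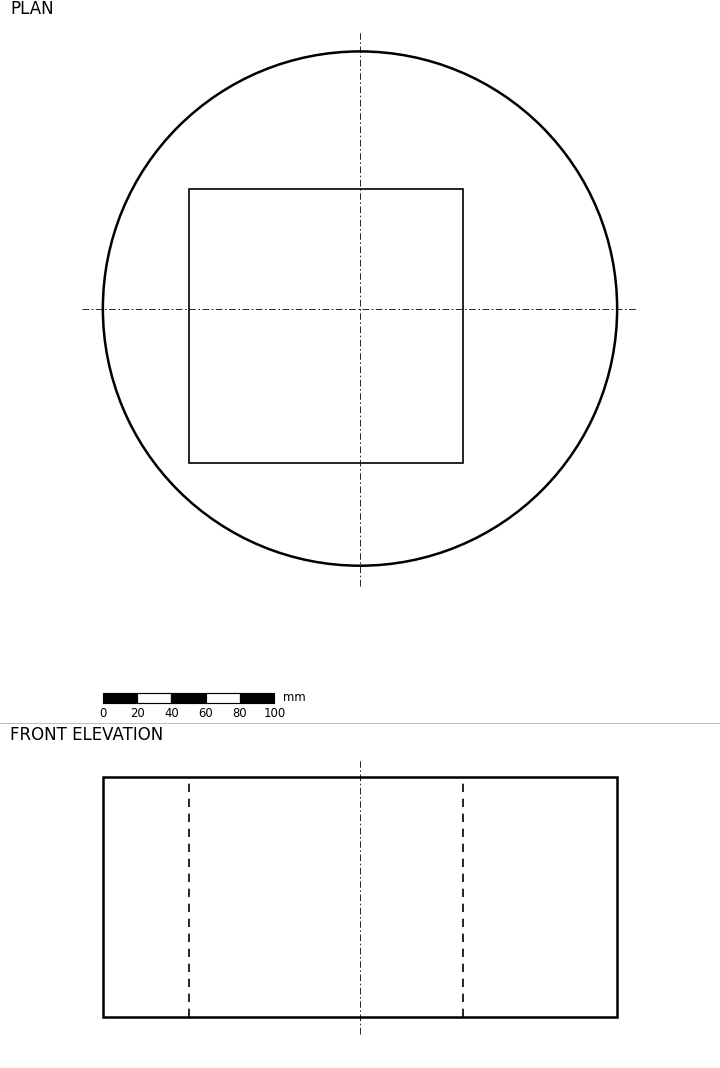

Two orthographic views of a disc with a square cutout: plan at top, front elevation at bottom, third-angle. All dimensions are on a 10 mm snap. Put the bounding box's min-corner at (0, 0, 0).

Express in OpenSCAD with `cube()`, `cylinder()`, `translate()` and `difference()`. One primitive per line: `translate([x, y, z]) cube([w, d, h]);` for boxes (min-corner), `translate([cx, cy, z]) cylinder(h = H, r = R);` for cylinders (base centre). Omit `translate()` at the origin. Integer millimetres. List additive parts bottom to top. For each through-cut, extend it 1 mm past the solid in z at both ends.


difference() {
  translate([150, 150, 0]) cylinder(h = 140, r = 150);
  translate([50, 60, -1]) cube([160, 160, 142]);
}


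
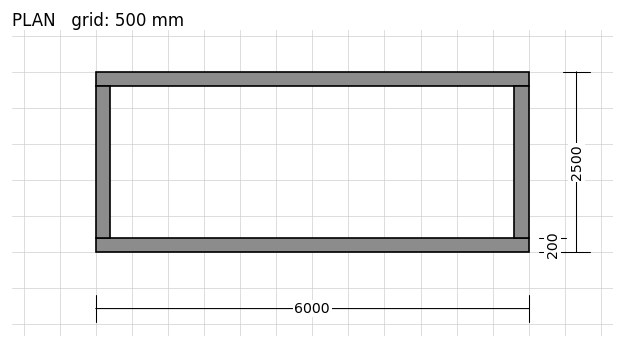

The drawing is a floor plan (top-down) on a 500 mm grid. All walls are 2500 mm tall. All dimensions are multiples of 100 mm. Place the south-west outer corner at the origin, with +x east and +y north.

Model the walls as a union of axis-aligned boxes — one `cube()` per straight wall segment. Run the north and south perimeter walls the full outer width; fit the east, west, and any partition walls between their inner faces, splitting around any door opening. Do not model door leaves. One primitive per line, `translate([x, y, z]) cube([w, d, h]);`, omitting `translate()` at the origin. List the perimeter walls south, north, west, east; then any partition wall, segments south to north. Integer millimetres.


cube([6000, 200, 2500]);
translate([0, 2300, 0]) cube([6000, 200, 2500]);
translate([0, 200, 0]) cube([200, 2100, 2500]);
translate([5800, 200, 0]) cube([200, 2100, 2500]);


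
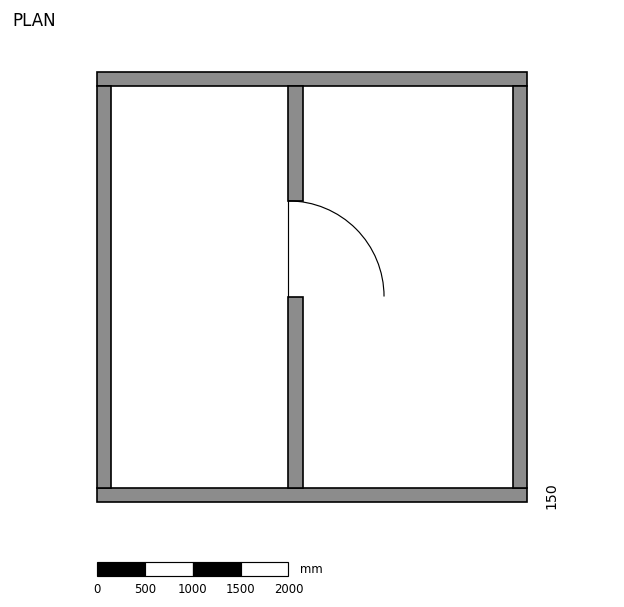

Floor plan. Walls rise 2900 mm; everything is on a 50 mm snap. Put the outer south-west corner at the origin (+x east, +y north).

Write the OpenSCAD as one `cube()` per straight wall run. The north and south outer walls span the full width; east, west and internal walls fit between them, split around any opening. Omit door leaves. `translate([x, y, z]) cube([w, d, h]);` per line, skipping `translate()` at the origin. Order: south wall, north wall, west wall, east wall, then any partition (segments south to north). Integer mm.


cube([4500, 150, 2900]);
translate([0, 4350, 0]) cube([4500, 150, 2900]);
translate([0, 150, 0]) cube([150, 4200, 2900]);
translate([4350, 150, 0]) cube([150, 4200, 2900]);
translate([2000, 150, 0]) cube([150, 2000, 2900]);
translate([2000, 3150, 0]) cube([150, 1200, 2900]);


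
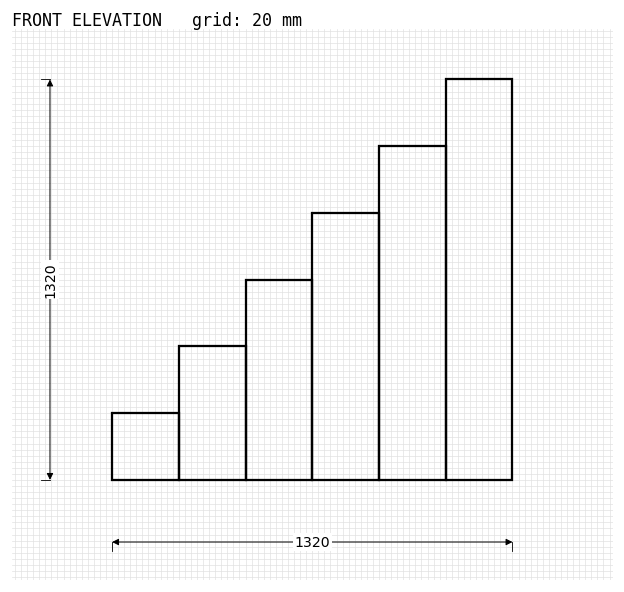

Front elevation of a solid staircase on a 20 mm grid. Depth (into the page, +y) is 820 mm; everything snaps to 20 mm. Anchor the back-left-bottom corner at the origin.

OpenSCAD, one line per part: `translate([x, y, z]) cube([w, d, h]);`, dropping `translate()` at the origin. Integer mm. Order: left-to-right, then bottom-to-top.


cube([220, 820, 220]);
translate([220, 0, 0]) cube([220, 820, 440]);
translate([440, 0, 0]) cube([220, 820, 660]);
translate([660, 0, 0]) cube([220, 820, 880]);
translate([880, 0, 0]) cube([220, 820, 1100]);
translate([1100, 0, 0]) cube([220, 820, 1320]);
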